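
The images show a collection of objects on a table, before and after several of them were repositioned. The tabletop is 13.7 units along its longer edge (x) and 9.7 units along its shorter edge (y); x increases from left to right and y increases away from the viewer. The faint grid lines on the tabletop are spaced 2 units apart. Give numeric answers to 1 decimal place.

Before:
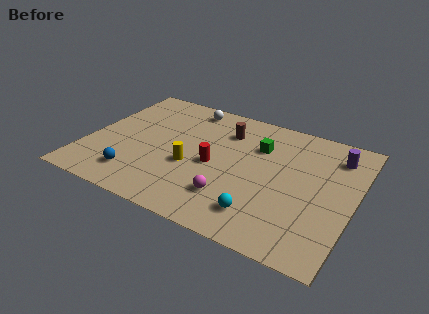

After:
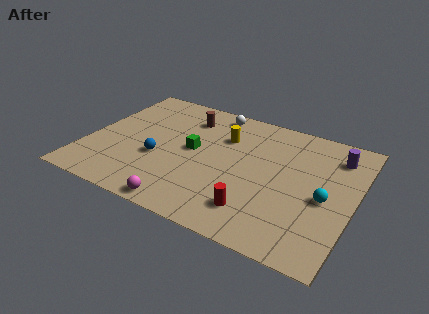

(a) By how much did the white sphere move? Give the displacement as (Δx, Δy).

(1.4, 0.1)

The white sphere started near (4.6, 8.5) and ended near (6.0, 8.6).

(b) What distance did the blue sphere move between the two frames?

2.0

The blue sphere was near (2.9, 1.9) before and (3.8, 3.7) after, so it travelled √(0.9² + 1.8²) ≈ 2.0 units.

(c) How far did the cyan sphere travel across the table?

3.8

The cyan sphere moved from about (9.4, 1.9) to (12.3, 4.3), a distance of √(2.9² + 2.4²) ≈ 3.8.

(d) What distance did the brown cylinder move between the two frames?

2.1

The brown cylinder was near (6.8, 7.3) before and (4.7, 7.6) after, so it travelled √(2.1² + 0.3²) ≈ 2.1 units.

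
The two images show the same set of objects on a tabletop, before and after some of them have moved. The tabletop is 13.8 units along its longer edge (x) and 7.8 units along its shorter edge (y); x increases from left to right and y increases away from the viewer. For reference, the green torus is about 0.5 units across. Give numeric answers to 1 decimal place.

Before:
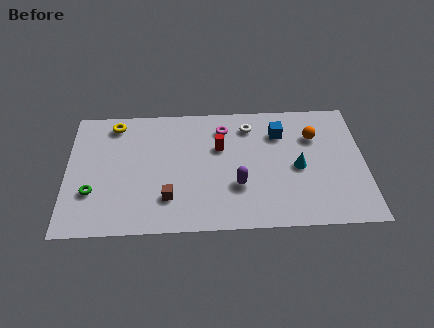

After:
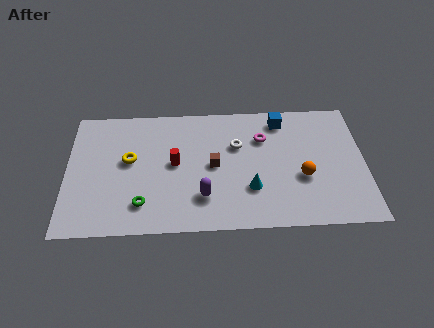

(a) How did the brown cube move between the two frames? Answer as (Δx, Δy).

(2.1, 1.9)

From the two frames, the brown cube sits at roughly (4.7, 2.0) before and (6.8, 3.9) after.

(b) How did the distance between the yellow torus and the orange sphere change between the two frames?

-1.3

The distance was about 9.4 in the first image and 8.1 in the second, so they moved 1.3 units closer together.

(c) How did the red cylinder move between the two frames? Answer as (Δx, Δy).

(-2.1, -0.9)

The red cylinder started near (7.1, 5.0) and ended near (5.0, 4.1).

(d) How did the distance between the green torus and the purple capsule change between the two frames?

-3.9

They were about 6.7 units apart before and 2.8 after — 3.9 units closer together.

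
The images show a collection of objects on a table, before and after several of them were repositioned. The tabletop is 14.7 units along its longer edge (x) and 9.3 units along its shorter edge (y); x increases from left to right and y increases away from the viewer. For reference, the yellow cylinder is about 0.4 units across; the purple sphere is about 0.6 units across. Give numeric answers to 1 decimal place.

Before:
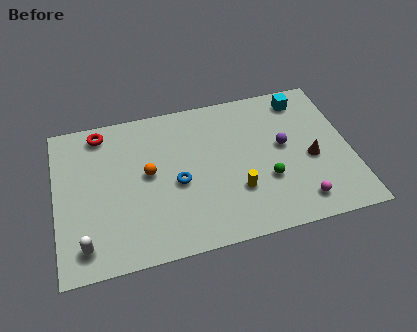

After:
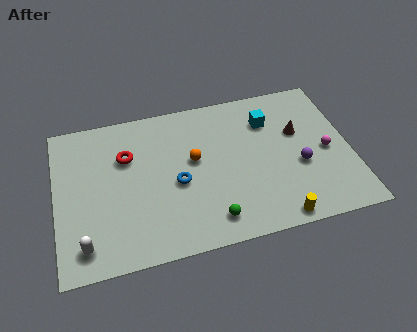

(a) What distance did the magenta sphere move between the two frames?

3.2

The magenta sphere moved from about (11.9, 1.5) to (13.5, 4.3), a distance of √(1.6² + 2.8²) ≈ 3.2.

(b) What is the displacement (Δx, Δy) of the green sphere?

(-2.9, -1.7)

The green sphere started near (10.4, 3.2) and ended near (7.5, 1.5).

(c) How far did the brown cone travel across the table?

1.9

From (12.7, 4.0) to (12.2, 5.8), the brown cone covered √(0.5² + 1.8²) ≈ 1.9 units.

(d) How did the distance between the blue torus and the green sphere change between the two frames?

-1.5

Before: roughly 4.5 units apart; after: 3.0. That's 1.5 units closer together.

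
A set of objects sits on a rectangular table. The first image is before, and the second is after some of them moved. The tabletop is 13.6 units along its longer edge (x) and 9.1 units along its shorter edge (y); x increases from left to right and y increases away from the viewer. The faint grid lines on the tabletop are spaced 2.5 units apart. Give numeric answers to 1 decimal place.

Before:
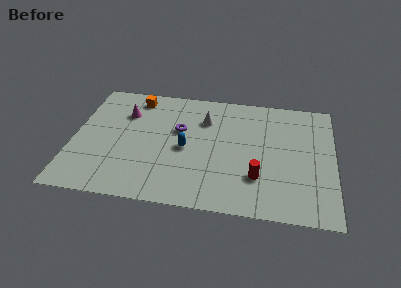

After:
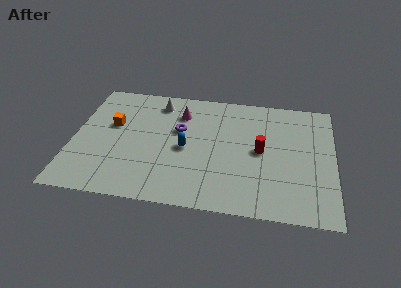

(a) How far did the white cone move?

2.7

From (6.8, 6.6) to (4.3, 7.6), the white cone covered √(2.5² + 1.0²) ≈ 2.7 units.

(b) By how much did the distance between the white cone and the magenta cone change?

-2.8

The distance was about 4.2 in the first image and 1.4 in the second, so they moved 2.8 units closer together.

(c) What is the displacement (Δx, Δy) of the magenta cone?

(2.9, 0.4)

The magenta cone was at about (2.6, 6.5) and moved to about (5.5, 6.9).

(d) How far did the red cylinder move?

2.0

The red cylinder moved from about (9.7, 2.6) to (9.8, 4.6), a distance of √(0.1² + 2.0²) ≈ 2.0.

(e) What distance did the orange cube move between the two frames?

2.5

The orange cube moved from about (3.1, 7.8) to (2.0, 5.5), a distance of √(1.1² + 2.3²) ≈ 2.5.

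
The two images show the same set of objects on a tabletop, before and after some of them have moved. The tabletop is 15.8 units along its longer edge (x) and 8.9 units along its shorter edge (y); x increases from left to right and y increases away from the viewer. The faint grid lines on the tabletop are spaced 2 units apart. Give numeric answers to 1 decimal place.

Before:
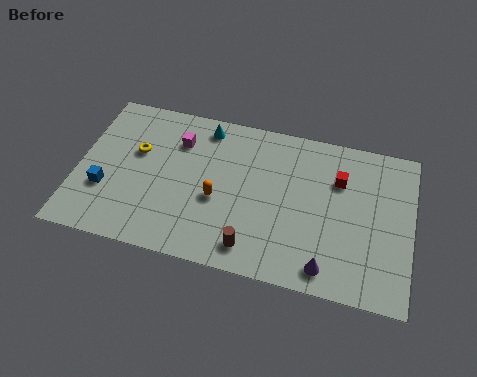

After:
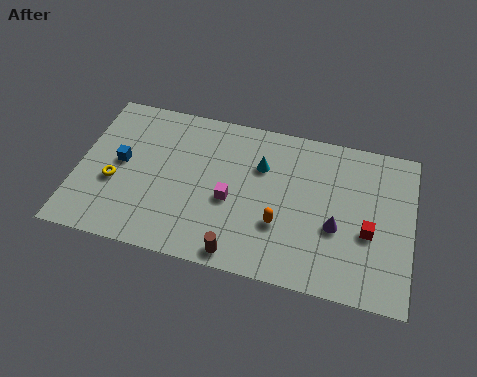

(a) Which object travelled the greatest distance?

the magenta cube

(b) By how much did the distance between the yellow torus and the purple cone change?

+0.3

They were about 10.2 units apart before and 10.5 after — 0.3 units further apart.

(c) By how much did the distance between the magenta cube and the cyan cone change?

+1.0

The distance was about 1.6 in the first image and 2.6 in the second, so they moved 1.0 units further apart.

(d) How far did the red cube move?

3.0

The red cube moved from about (12.3, 6.2) to (13.8, 3.6), a distance of √(1.5² + 2.6²) ≈ 3.0.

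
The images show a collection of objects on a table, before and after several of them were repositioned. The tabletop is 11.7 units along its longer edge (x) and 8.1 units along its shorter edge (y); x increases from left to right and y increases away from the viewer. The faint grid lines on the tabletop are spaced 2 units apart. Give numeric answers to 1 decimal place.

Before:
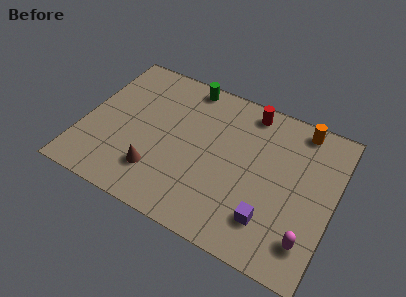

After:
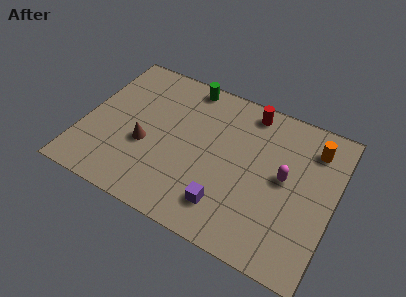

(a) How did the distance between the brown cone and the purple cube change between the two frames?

-1.0

They were about 5.3 units apart before and 4.3 after — 1.0 units closer together.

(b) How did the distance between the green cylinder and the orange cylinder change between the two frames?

+0.8

Before: roughly 5.4 units apart; after: 6.2. That's 0.8 units further apart.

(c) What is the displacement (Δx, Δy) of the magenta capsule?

(-1.4, 2.6)

From the two frames, the magenta capsule sits at roughly (10.8, 1.7) before and (9.4, 4.3) after.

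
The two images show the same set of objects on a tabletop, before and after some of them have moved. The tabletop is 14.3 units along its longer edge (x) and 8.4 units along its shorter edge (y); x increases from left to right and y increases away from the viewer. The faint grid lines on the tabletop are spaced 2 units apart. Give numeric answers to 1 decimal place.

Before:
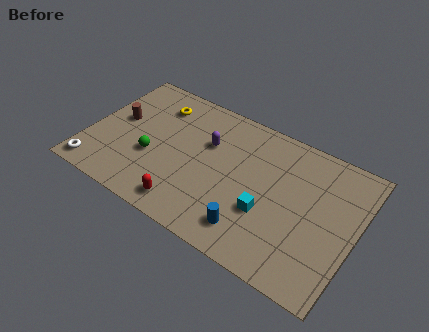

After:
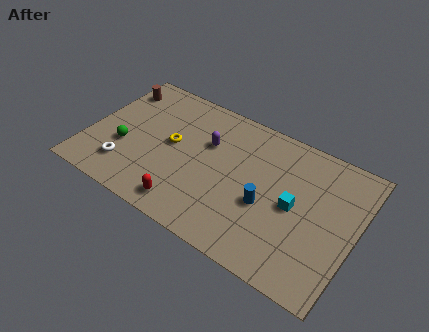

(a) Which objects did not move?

the red capsule and the purple capsule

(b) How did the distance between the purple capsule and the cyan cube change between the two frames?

+0.7

Before: roughly 4.4 units apart; after: 5.1. That's 0.7 units further apart.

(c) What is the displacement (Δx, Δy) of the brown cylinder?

(-0.5, 2.0)

From the two frames, the brown cylinder sits at roughly (1.4, 4.7) before and (0.9, 6.7) after.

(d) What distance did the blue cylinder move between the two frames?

1.9

From (9.2, 1.6) to (9.7, 3.4), the blue cylinder covered √(0.5² + 1.8²) ≈ 1.9 units.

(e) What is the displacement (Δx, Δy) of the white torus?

(1.5, 0.9)

The white torus was at about (0.8, 1.0) and moved to about (2.3, 1.9).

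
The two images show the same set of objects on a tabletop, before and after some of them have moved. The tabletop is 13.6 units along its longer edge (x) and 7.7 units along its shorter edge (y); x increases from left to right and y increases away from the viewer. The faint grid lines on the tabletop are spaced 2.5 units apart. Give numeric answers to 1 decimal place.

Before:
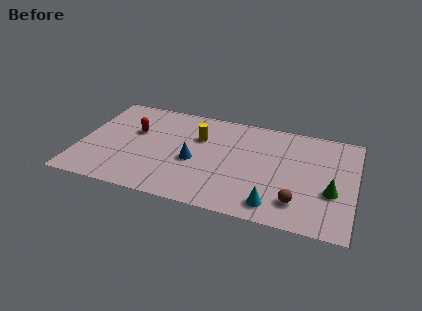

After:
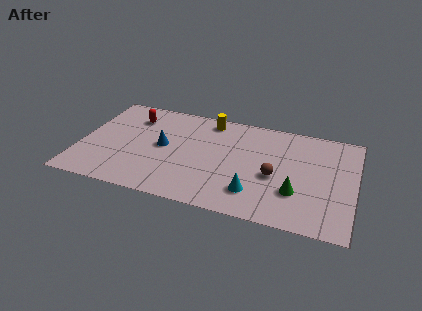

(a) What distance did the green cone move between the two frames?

1.8

The green cone was near (12.5, 2.9) before and (10.8, 2.4) after, so it travelled √(1.7² + 0.5²) ≈ 1.8 units.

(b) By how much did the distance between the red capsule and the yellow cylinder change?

+0.7

They were about 3.2 units apart before and 3.9 after — 0.7 units further apart.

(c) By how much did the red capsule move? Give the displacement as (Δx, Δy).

(-0.2, 1.1)

The red capsule was at about (2.6, 4.8) and moved to about (2.4, 5.9).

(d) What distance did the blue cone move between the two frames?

1.7

The blue cone was near (5.7, 3.3) before and (4.1, 4.0) after, so it travelled √(1.6² + 0.7²) ≈ 1.7 units.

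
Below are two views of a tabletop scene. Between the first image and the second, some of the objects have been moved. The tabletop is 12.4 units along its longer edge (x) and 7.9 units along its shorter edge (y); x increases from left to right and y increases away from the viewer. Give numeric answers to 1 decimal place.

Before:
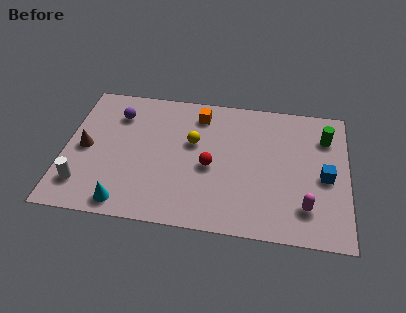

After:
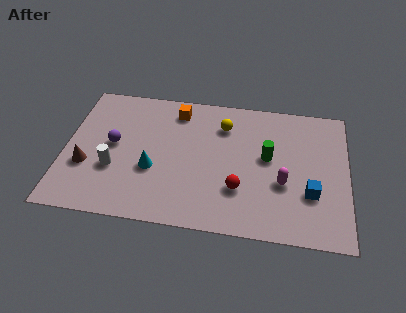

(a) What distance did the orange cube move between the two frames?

1.0

From (5.8, 6.5) to (4.8, 6.6), the orange cube covered √(1.0² + 0.1²) ≈ 1.0 units.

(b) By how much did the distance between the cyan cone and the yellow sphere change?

-0.6

The distance was about 4.8 in the first image and 4.2 in the second, so they moved 0.6 units closer together.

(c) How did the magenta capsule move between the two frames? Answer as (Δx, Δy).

(-1.0, 1.2)

The magenta capsule started near (10.6, 1.8) and ended near (9.6, 3.0).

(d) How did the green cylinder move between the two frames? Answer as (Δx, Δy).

(-2.5, -1.5)

From the two frames, the green cylinder sits at roughly (11.4, 5.9) before and (8.9, 4.4) after.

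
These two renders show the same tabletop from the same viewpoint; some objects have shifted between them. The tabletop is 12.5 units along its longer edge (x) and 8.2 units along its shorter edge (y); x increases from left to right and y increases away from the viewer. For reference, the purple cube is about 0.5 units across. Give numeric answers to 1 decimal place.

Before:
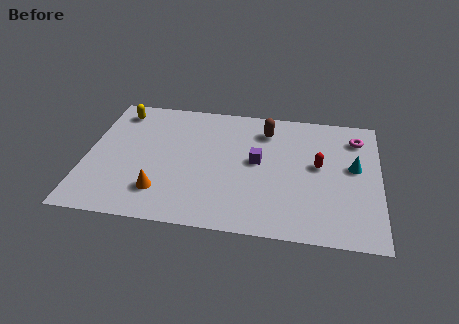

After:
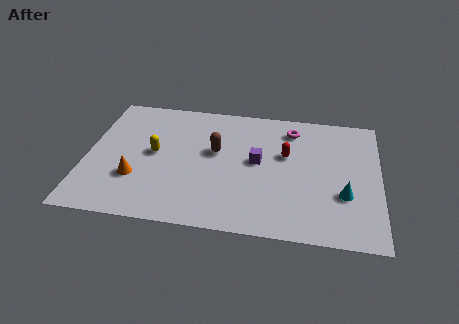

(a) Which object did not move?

the purple cube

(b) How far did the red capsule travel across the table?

1.5

From (9.9, 4.5) to (8.5, 5.0), the red capsule covered √(1.4² + 0.5²) ≈ 1.5 units.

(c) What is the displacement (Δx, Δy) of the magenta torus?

(-2.8, 0.2)

The magenta torus was at about (11.5, 6.5) and moved to about (8.7, 6.7).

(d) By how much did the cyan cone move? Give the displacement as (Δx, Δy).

(-0.4, -1.8)

The cyan cone was at about (11.4, 4.6) and moved to about (11.0, 2.8).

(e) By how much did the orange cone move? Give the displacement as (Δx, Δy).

(-1.1, 0.7)

The orange cone started near (3.3, 1.9) and ended near (2.2, 2.6).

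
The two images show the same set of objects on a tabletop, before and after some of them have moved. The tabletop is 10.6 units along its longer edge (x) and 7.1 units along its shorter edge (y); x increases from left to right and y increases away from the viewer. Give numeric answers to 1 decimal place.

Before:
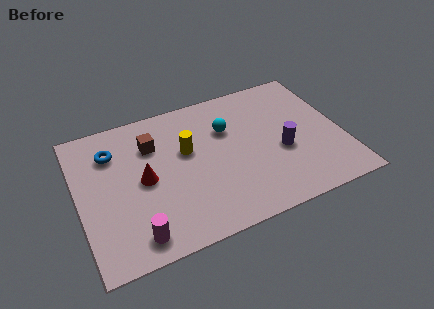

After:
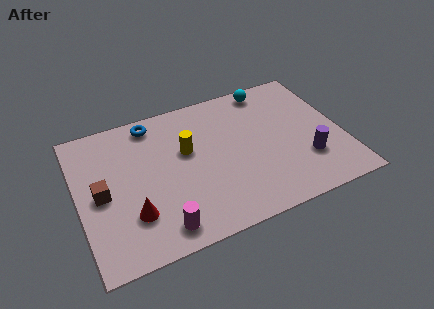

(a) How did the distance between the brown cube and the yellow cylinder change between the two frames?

+2.1

The distance was about 1.5 in the first image and 3.6 in the second, so they moved 2.1 units further apart.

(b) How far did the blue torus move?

1.9

The blue torus was near (1.5, 5.3) before and (3.2, 6.2) after, so it travelled √(1.7² + 0.9²) ≈ 1.9 units.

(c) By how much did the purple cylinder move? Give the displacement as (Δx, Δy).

(0.9, -0.8)

The purple cylinder started near (8.1, 2.9) and ended near (9.0, 2.1).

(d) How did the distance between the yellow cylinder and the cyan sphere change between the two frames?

+2.3

The distance was about 1.8 in the first image and 4.1 in the second, so they moved 2.3 units further apart.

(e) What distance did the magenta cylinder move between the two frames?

1.0

The magenta cylinder was near (2.0, 1.0) before and (3.0, 1.0) after, so it travelled √(1.0² + 0.0²) ≈ 1.0 units.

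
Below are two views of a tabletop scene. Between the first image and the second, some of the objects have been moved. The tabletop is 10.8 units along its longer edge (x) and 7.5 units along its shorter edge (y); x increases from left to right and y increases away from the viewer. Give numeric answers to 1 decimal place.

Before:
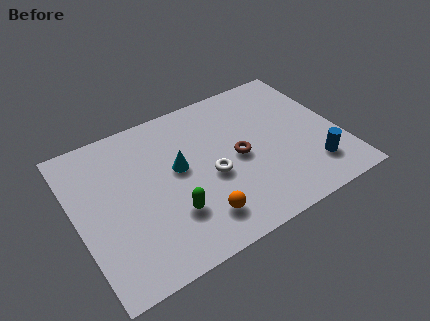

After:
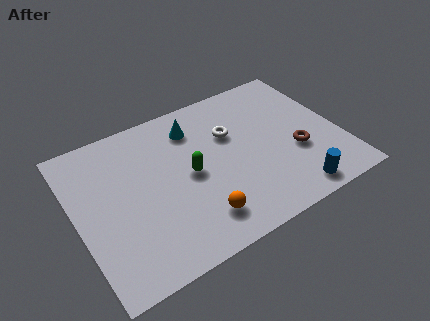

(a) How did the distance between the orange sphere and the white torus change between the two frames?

+2.0

The distance was about 1.9 in the first image and 3.9 in the second, so they moved 2.0 units further apart.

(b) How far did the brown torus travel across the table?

2.4

From (6.6, 3.6) to (8.9, 2.8), the brown torus covered √(2.3² + 0.8²) ≈ 2.4 units.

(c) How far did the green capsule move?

1.8

The green capsule was near (3.6, 2.2) before and (4.6, 3.7) after, so it travelled √(1.0² + 1.5²) ≈ 1.8 units.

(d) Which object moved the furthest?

the brown torus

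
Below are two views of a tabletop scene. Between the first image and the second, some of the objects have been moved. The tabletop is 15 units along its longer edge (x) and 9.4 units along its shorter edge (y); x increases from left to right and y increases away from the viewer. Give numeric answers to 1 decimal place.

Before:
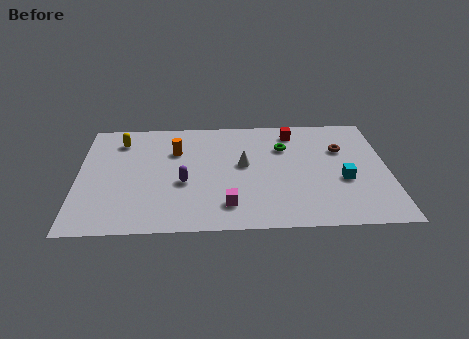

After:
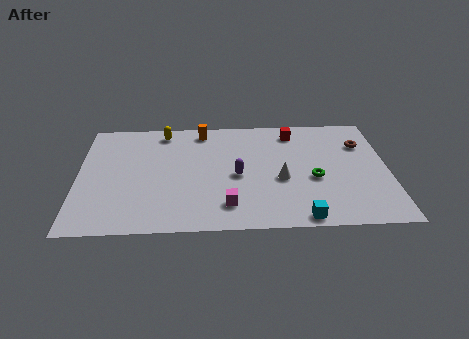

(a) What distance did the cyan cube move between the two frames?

3.6

From (12.8, 3.7) to (10.7, 0.8), the cyan cube covered √(2.1² + 2.9²) ≈ 3.6 units.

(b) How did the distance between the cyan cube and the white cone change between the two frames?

-1.8

They were about 5.0 units apart before and 3.2 after — 1.8 units closer together.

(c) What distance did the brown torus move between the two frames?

1.1

From (12.8, 6.3) to (13.8, 6.7), the brown torus covered √(1.0² + 0.4²) ≈ 1.1 units.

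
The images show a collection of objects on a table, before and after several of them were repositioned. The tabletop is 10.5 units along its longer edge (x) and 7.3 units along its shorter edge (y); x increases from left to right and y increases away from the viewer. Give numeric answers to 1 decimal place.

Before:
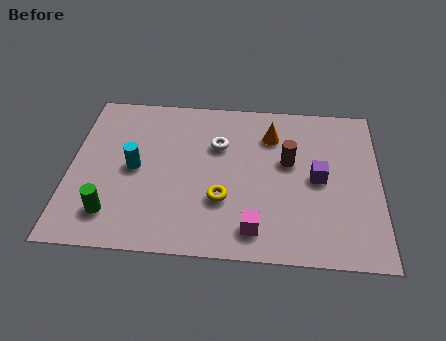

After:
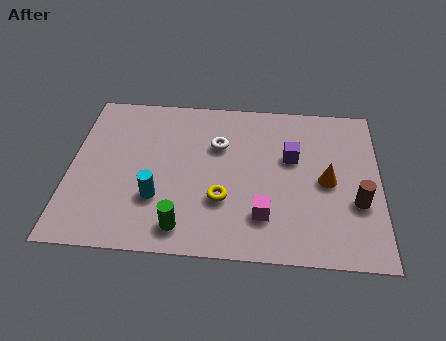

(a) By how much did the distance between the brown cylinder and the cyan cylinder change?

+1.5

They were about 5.2 units apart before and 6.7 after — 1.5 units further apart.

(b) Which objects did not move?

the white torus and the yellow torus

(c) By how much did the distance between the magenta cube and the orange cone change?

-1.6

The distance was about 4.3 in the first image and 2.7 in the second, so they moved 1.6 units closer together.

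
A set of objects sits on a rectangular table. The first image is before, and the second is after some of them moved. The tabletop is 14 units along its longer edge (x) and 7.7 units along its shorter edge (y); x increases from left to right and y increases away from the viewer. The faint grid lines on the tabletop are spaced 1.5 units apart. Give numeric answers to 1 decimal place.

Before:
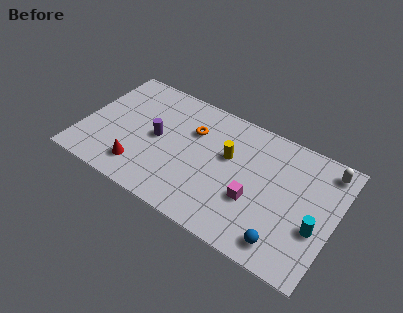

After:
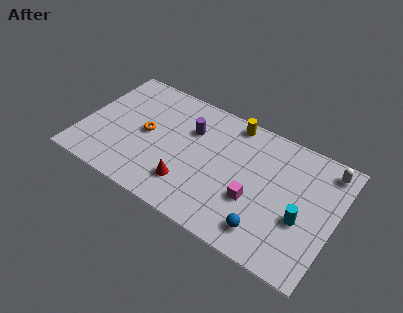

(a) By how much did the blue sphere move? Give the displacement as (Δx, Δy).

(-1.0, 0.2)

From the two frames, the blue sphere sits at roughly (11.6, 1.2) before and (10.6, 1.4) after.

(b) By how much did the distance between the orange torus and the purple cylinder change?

+0.4

They were about 2.3 units apart before and 2.7 after — 0.4 units further apart.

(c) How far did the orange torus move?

2.8

The orange torus was near (5.9, 5.3) before and (3.5, 3.9) after, so it travelled √(2.4² + 1.4²) ≈ 2.8 units.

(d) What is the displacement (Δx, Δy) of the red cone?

(2.7, 0.3)

From the two frames, the red cone sits at roughly (3.5, 1.6) before and (6.2, 1.9) after.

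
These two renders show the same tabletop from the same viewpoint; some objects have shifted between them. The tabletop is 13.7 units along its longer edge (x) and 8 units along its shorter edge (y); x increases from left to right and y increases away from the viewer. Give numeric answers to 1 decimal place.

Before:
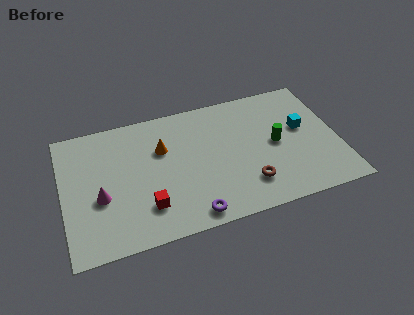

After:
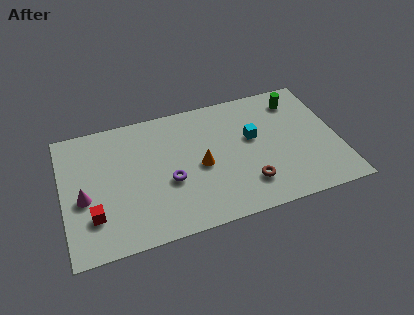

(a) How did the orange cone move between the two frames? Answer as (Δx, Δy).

(1.8, -1.6)

From the two frames, the orange cone sits at roughly (5.0, 5.3) before and (6.8, 3.7) after.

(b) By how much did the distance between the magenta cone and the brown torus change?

+0.8

Before: roughly 7.3 units apart; after: 8.1. That's 0.8 units further apart.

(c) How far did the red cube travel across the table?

2.6

From (4.0, 2.0) to (1.4, 2.2), the red cube covered √(2.6² + 0.2²) ≈ 2.6 units.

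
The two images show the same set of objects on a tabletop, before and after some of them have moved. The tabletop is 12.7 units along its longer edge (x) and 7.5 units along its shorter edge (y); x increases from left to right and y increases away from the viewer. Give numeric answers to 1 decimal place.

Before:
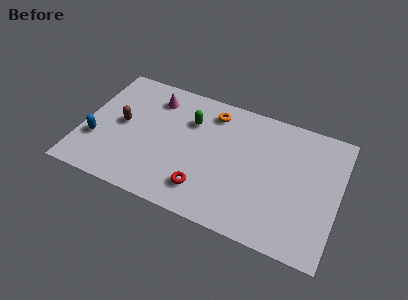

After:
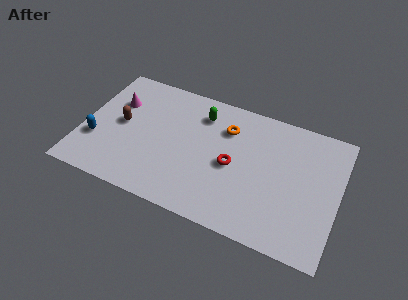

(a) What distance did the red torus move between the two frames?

2.2

From (6.3, 1.6) to (7.5, 3.5), the red torus covered √(1.2² + 1.9²) ≈ 2.2 units.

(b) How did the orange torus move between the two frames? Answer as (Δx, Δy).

(0.8, -0.7)

The orange torus started near (6.2, 6.2) and ended near (7.0, 5.5).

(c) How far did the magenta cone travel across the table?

2.0

The magenta cone moved from about (3.3, 6.0) to (1.5, 5.1), a distance of √(1.8² + 0.9²) ≈ 2.0.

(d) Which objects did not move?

the brown capsule and the blue capsule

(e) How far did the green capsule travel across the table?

0.8

The green capsule was near (5.2, 5.3) before and (5.7, 5.9) after, so it travelled √(0.5² + 0.6²) ≈ 0.8 units.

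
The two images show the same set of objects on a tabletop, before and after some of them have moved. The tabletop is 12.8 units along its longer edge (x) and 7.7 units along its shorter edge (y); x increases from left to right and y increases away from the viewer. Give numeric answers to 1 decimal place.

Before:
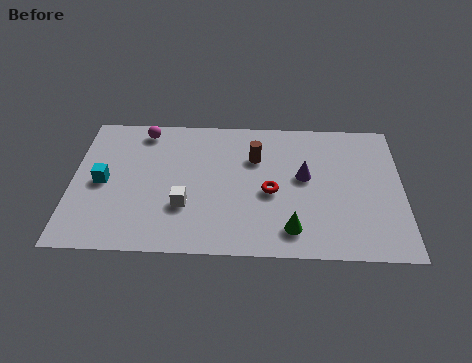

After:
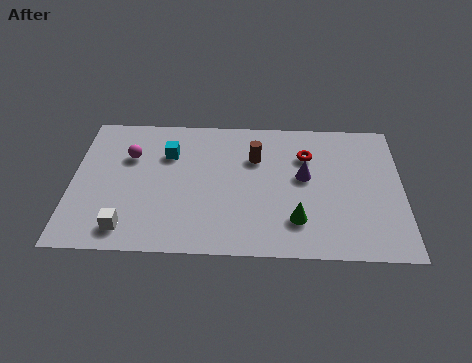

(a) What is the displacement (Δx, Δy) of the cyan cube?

(2.5, 1.7)

From the two frames, the cyan cube sits at roughly (1.2, 3.7) before and (3.7, 5.4) after.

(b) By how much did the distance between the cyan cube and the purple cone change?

-2.4

Before: roughly 7.8 units apart; after: 5.4. That's 2.4 units closer together.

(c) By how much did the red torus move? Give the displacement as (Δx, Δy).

(1.4, 2.1)

The red torus started near (7.7, 3.4) and ended near (9.1, 5.5).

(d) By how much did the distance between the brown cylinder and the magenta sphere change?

+0.3

The distance was about 4.6 in the first image and 4.9 in the second, so they moved 0.3 units further apart.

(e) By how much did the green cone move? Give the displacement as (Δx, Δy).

(0.2, 0.5)

The green cone started near (8.5, 1.4) and ended near (8.7, 1.9).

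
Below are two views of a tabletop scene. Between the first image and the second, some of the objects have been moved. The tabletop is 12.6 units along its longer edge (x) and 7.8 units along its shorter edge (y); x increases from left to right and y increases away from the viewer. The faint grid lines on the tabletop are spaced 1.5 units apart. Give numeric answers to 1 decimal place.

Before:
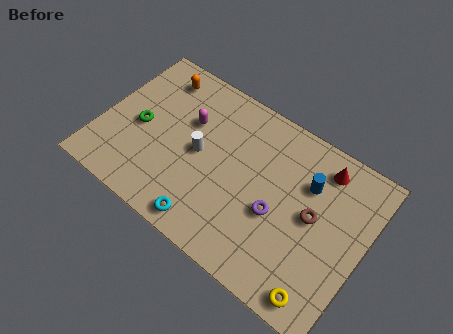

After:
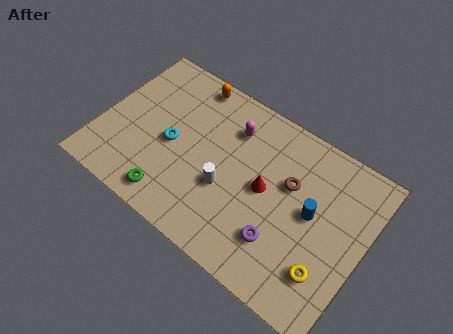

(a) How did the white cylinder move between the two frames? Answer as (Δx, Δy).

(1.5, -0.9)

From the two frames, the white cylinder sits at roughly (4.7, 3.9) before and (6.2, 3.0) after.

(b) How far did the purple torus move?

1.2

The purple torus moved from about (8.6, 3.2) to (9.0, 2.1), a distance of √(0.4² + 1.1²) ≈ 1.2.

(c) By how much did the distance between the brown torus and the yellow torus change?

+0.3

The distance was about 3.4 in the first image and 3.7 in the second, so they moved 0.3 units further apart.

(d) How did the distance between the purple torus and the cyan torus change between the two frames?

+2.1

They were about 3.7 units apart before and 5.8 after — 2.1 units further apart.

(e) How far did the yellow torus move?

1.1

The yellow torus moved from about (11.2, 0.9) to (11.2, 2.0), a distance of √(0.0² + 1.1²) ≈ 1.1.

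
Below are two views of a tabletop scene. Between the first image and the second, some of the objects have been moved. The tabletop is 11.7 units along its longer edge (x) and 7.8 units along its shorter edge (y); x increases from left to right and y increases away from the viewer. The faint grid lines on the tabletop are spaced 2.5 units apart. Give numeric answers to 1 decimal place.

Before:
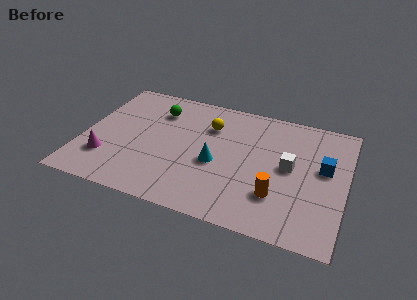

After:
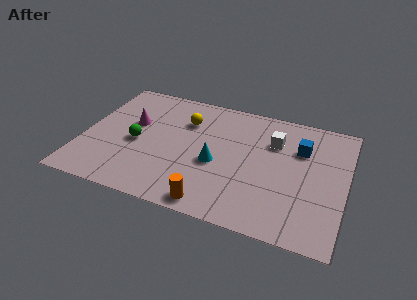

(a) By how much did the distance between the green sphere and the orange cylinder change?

-2.2

The distance was about 6.8 in the first image and 4.6 in the second, so they moved 2.2 units closer together.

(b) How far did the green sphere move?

2.5

The green sphere was near (3.1, 5.9) before and (2.4, 3.5) after, so it travelled √(0.7² + 2.4²) ≈ 2.5 units.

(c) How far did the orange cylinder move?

3.0

The orange cylinder moved from about (8.8, 2.2) to (6.1, 0.8), a distance of √(2.7² + 1.4²) ≈ 3.0.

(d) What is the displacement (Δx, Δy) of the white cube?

(-0.8, 1.4)

The white cube started near (9.2, 4.1) and ended near (8.4, 5.5).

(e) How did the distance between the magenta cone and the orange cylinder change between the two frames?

-2.0

Before: roughly 7.6 units apart; after: 5.6. That's 2.0 units closer together.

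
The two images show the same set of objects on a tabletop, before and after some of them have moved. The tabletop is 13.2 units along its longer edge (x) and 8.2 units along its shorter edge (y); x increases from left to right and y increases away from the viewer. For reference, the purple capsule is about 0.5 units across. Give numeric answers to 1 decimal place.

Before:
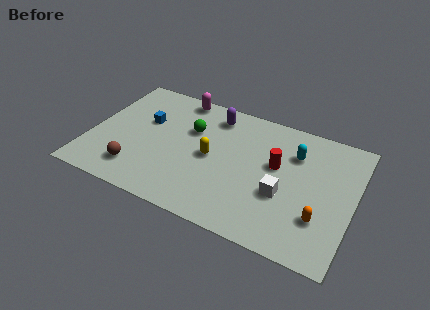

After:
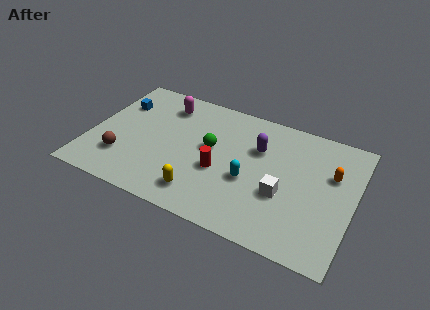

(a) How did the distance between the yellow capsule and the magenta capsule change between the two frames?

+1.7

They were about 4.0 units apart before and 5.7 after — 1.7 units further apart.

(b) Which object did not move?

the white cube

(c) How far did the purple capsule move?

2.7

From (5.9, 6.8) to (8.3, 5.5), the purple capsule covered √(2.4² + 1.3²) ≈ 2.7 units.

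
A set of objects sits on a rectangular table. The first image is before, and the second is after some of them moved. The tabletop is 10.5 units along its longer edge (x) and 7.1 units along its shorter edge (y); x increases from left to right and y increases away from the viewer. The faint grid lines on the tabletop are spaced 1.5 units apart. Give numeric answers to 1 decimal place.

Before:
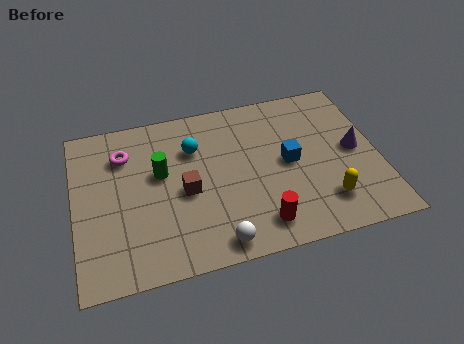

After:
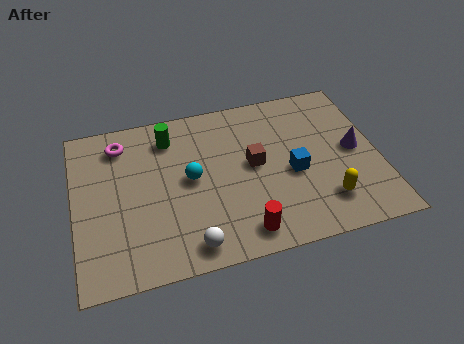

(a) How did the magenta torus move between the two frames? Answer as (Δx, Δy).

(-0.1, 0.5)

The magenta torus started near (1.8, 5.3) and ended near (1.7, 5.8).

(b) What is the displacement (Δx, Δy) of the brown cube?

(2.4, 0.6)

From the two frames, the brown cube sits at roughly (3.8, 3.2) before and (6.2, 3.8) after.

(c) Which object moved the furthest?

the brown cube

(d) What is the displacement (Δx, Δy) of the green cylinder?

(0.4, 1.5)

From the two frames, the green cylinder sits at roughly (3.0, 4.2) before and (3.4, 5.7) after.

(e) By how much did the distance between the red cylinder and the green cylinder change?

+0.8

Before: roughly 4.4 units apart; after: 5.2. That's 0.8 units further apart.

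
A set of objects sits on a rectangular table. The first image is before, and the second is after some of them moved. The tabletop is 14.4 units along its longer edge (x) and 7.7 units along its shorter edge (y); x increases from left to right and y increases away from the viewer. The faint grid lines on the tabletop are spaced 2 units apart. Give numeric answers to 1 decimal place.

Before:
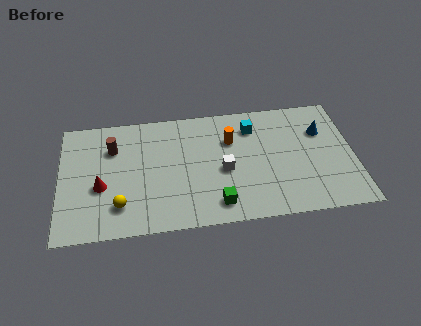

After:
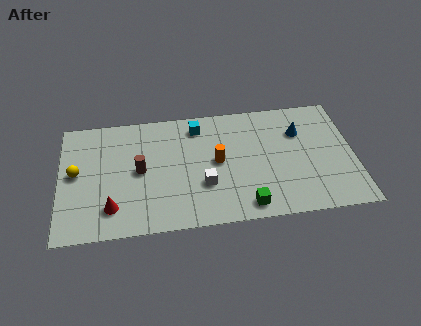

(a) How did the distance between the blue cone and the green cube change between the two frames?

-1.4

They were about 6.6 units apart before and 5.2 after — 1.4 units closer together.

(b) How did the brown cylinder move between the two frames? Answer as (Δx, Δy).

(1.3, -1.6)

From the two frames, the brown cylinder sits at roughly (2.6, 5.5) before and (3.9, 3.9) after.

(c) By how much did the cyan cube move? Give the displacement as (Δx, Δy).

(-2.7, 0.4)

The cyan cube was at about (9.5, 6.0) and moved to about (6.8, 6.4).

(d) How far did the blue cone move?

1.1

The blue cone was near (12.9, 5.3) before and (11.8, 5.4) after, so it travelled √(1.1² + 0.1²) ≈ 1.1 units.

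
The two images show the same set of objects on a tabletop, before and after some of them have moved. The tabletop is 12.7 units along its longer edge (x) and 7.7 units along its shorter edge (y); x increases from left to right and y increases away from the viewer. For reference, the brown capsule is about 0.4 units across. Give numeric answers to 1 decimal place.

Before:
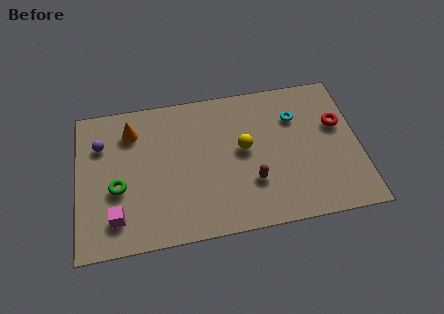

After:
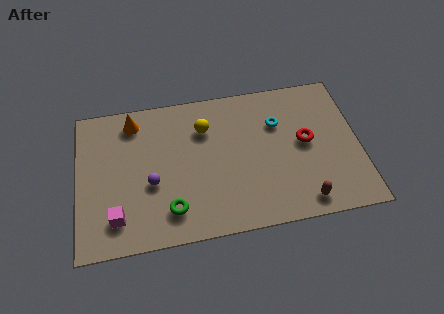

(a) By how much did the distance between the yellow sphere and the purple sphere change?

-3.0

They were about 6.5 units apart before and 3.5 after — 3.0 units closer together.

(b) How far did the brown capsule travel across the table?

2.6

From (7.8, 2.4) to (10.0, 1.0), the brown capsule covered √(2.2² + 1.4²) ≈ 2.6 units.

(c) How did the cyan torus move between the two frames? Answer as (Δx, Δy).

(-0.8, -0.2)

From the two frames, the cyan torus sits at roughly (9.9, 5.5) before and (9.1, 5.3) after.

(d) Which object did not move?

the magenta cube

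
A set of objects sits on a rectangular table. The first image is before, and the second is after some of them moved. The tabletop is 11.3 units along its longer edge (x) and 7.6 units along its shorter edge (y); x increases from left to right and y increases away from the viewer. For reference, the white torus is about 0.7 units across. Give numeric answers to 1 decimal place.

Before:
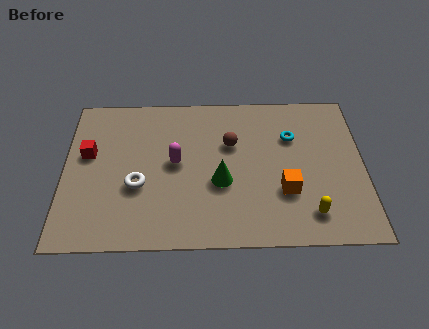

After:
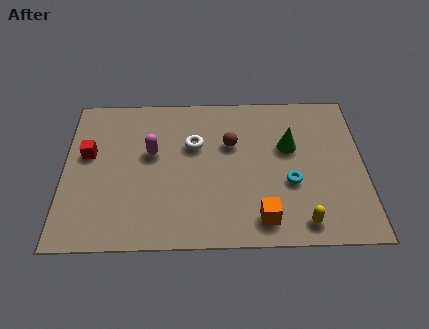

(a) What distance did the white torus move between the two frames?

2.9

From (2.8, 2.9) to (4.9, 4.9), the white torus covered √(2.1² + 2.0²) ≈ 2.9 units.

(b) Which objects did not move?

the brown sphere and the red cube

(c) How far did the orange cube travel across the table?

1.6

The orange cube moved from about (8.3, 2.5) to (7.4, 1.2), a distance of √(0.9² + 1.3²) ≈ 1.6.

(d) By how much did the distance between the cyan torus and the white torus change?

-2.1

The distance was about 6.2 in the first image and 4.1 in the second, so they moved 2.1 units closer together.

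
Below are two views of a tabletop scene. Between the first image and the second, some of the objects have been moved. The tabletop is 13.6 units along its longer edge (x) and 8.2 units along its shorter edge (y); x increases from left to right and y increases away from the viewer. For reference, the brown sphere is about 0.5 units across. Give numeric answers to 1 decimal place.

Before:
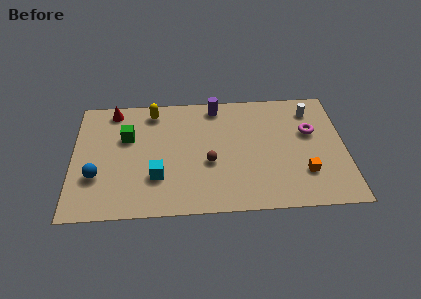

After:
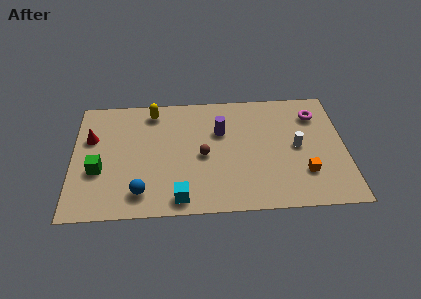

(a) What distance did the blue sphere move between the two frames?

2.5

The blue sphere moved from about (1.2, 2.7) to (3.4, 1.5), a distance of √(2.2² + 1.2²) ≈ 2.5.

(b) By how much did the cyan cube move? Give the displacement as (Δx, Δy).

(1.1, -1.5)

The cyan cube was at about (4.2, 2.5) and moved to about (5.3, 1.0).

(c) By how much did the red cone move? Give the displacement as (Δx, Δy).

(-1.1, -1.9)

From the two frames, the red cone sits at roughly (2.0, 7.2) before and (0.9, 5.3) after.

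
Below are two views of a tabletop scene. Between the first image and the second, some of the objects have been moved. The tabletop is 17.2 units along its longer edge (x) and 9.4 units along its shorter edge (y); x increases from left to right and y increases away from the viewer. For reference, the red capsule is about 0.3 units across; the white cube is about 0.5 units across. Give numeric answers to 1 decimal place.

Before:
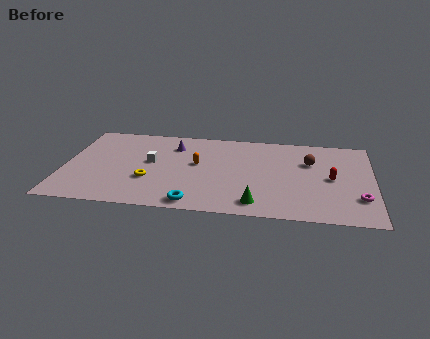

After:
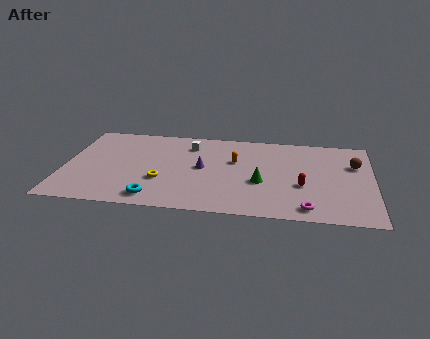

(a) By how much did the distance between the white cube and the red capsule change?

-2.7

Before: roughly 10.1 units apart; after: 7.4. That's 2.7 units closer together.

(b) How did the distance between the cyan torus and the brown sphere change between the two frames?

+3.9

The distance was about 8.2 in the first image and 12.1 in the second, so they moved 3.9 units further apart.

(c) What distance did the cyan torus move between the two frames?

2.2

The cyan torus was near (7.4, 1.0) before and (5.2, 1.3) after, so it travelled √(2.2² + 0.3²) ≈ 2.2 units.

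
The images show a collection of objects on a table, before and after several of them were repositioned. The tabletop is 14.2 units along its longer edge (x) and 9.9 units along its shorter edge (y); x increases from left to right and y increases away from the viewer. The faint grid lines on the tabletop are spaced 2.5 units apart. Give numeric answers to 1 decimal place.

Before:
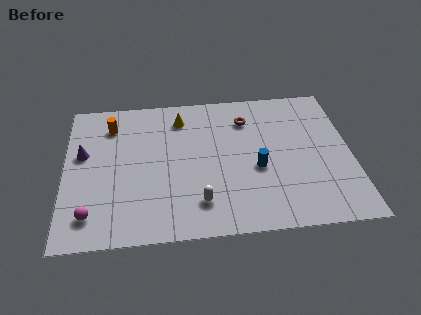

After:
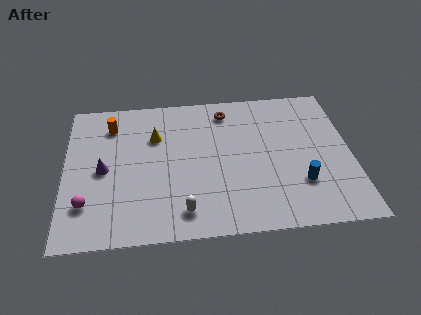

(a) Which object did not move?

the orange cylinder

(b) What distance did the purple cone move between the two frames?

1.6

The purple cone was near (0.9, 5.9) before and (1.9, 4.7) after, so it travelled √(1.0² + 1.2²) ≈ 1.6 units.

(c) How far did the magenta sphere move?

0.7

From (1.3, 1.8) to (1.1, 2.5), the magenta sphere covered √(0.2² + 0.7²) ≈ 0.7 units.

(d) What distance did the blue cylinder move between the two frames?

2.4

From (9.5, 4.1) to (11.6, 2.9), the blue cylinder covered √(2.1² + 1.2²) ≈ 2.4 units.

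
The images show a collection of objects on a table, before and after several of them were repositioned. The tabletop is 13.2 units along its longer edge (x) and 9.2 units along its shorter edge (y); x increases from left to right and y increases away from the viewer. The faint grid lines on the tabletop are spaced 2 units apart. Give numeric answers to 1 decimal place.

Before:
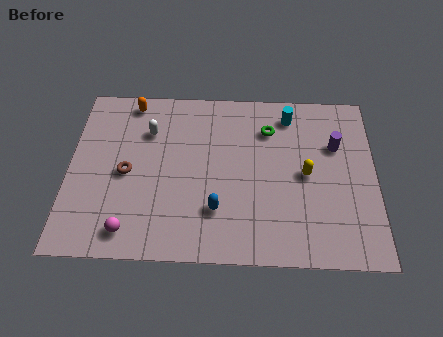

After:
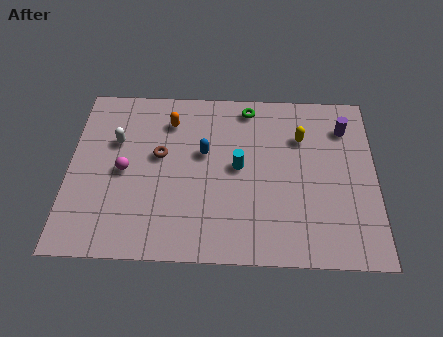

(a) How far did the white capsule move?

1.5

The white capsule moved from about (3.4, 6.6) to (2.0, 6.0), a distance of √(1.4² + 0.6²) ≈ 1.5.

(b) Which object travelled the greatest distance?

the cyan cylinder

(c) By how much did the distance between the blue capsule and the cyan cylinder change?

-4.4

They were about 6.1 units apart before and 1.7 after — 4.4 units closer together.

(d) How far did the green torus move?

1.5

The green torus moved from about (8.6, 6.9) to (7.7, 8.1), a distance of √(0.9² + 1.2²) ≈ 1.5.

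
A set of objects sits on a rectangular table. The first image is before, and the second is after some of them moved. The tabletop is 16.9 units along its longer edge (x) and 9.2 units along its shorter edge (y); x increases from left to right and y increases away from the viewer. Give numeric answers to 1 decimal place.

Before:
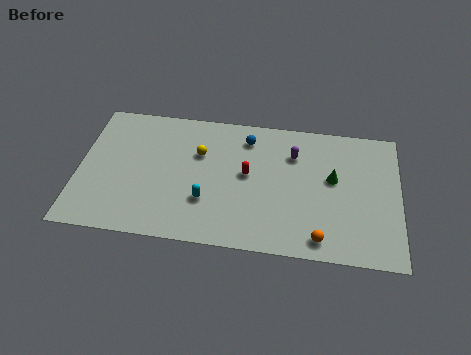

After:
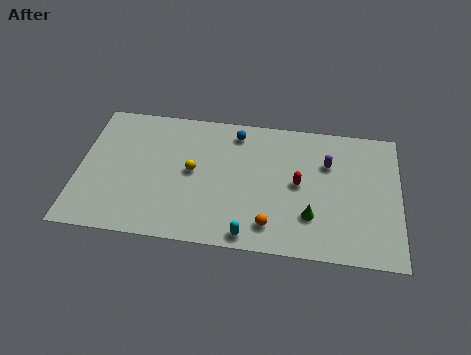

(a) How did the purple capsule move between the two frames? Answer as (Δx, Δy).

(1.8, -0.4)

The purple capsule started near (11.3, 6.7) and ended near (13.1, 6.3).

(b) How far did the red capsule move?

2.7

From (8.9, 5.0) to (11.6, 4.7), the red capsule covered √(2.7² + 0.3²) ≈ 2.7 units.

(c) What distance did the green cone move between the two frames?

2.9

The green cone was near (13.4, 5.3) before and (12.3, 2.6) after, so it travelled √(1.1² + 2.7²) ≈ 2.9 units.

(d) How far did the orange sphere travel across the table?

2.6

From (12.8, 1.2) to (10.2, 1.7), the orange sphere covered √(2.6² + 0.5²) ≈ 2.6 units.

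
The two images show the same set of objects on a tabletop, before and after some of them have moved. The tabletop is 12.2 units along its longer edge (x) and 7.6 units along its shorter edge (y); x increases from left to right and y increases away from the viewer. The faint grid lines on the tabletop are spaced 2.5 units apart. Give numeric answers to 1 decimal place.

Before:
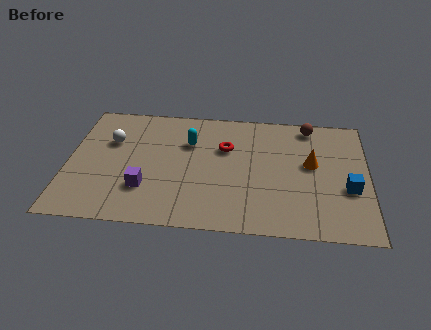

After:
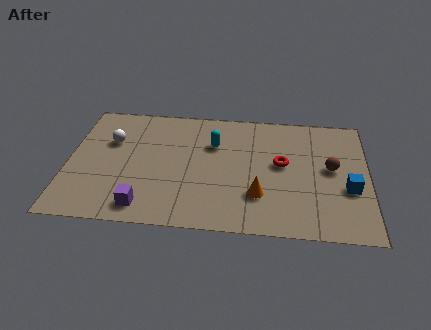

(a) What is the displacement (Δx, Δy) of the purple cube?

(0.0, -1.1)

The purple cube was at about (3.2, 2.2) and moved to about (3.2, 1.1).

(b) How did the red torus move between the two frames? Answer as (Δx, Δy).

(2.3, -0.8)

The red torus was at about (6.4, 5.0) and moved to about (8.7, 4.2).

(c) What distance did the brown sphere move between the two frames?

2.8

The brown sphere was near (9.8, 6.7) before and (10.7, 4.1) after, so it travelled √(0.9² + 2.6²) ≈ 2.8 units.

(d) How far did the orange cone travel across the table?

3.0

The orange cone was near (9.9, 4.3) before and (7.8, 2.2) after, so it travelled √(2.1² + 2.1²) ≈ 3.0 units.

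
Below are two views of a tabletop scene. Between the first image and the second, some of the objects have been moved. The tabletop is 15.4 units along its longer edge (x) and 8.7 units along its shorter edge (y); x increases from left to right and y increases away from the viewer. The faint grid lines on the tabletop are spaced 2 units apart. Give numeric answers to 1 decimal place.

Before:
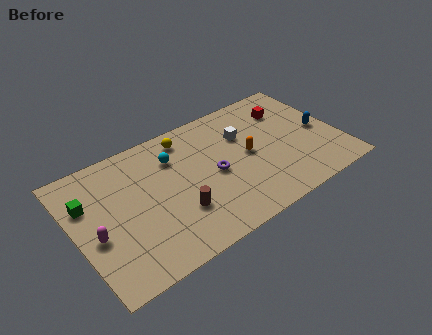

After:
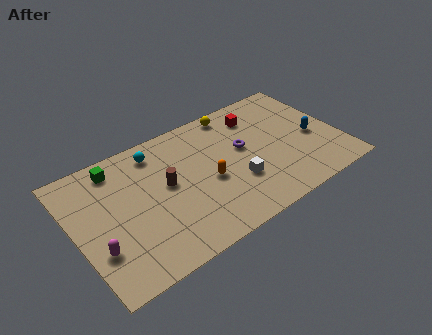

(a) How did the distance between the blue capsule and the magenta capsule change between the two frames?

-0.5

They were about 13.4 units apart before and 12.9 after — 0.5 units closer together.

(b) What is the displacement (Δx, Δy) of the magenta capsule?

(0.0, -0.9)

The magenta capsule started near (1.0, 3.6) and ended near (1.0, 2.7).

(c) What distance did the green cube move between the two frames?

2.4

From (0.9, 5.9) to (2.8, 7.4), the green cube covered √(1.9² + 1.5²) ≈ 2.4 units.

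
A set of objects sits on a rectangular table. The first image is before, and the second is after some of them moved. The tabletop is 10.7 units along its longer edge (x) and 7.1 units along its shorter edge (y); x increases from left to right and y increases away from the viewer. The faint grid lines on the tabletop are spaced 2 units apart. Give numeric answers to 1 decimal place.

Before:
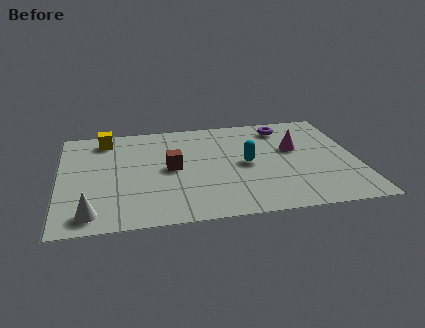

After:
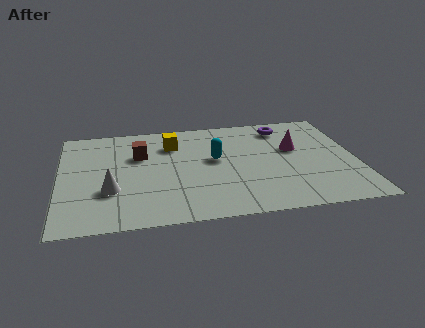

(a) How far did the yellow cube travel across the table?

2.5

The yellow cube moved from about (1.7, 6.0) to (4.1, 5.3), a distance of √(2.4² + 0.7²) ≈ 2.5.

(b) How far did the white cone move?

1.6

The white cone moved from about (1.1, 1.0) to (1.8, 2.4), a distance of √(0.7² + 1.4²) ≈ 1.6.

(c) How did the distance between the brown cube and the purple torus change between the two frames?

+0.6

They were about 4.8 units apart before and 5.4 after — 0.6 units further apart.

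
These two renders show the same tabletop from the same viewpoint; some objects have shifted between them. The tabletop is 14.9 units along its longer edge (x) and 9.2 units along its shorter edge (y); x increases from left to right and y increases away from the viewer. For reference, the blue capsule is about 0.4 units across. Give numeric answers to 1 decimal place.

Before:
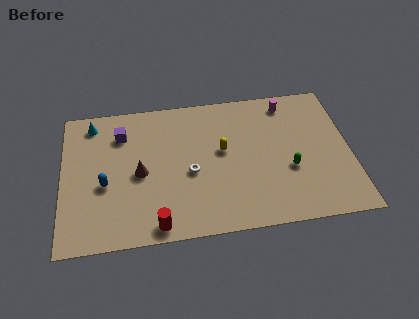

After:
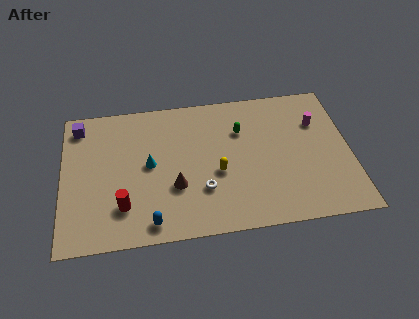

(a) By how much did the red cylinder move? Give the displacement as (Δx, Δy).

(-1.7, 1.4)

The red cylinder started near (4.8, 0.9) and ended near (3.1, 2.3).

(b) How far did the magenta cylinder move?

2.1

The magenta cylinder was near (11.8, 7.9) before and (13.3, 6.4) after, so it travelled √(1.5² + 1.5²) ≈ 2.1 units.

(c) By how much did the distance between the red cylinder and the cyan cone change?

-4.8

The distance was about 7.7 in the first image and 2.9 in the second, so they moved 4.8 units closer together.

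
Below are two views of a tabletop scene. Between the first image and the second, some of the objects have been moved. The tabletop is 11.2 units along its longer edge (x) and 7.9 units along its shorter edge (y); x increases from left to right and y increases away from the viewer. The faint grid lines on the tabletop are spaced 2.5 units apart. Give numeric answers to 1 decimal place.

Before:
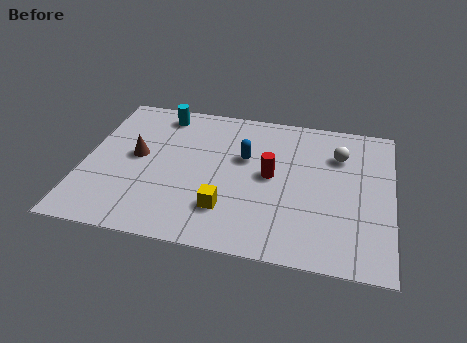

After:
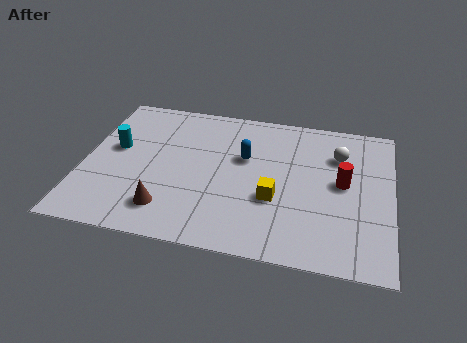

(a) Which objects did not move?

the blue capsule and the white sphere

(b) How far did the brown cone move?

2.9

The brown cone was near (1.9, 4.2) before and (3.2, 1.6) after, so it travelled √(1.3² + 2.6²) ≈ 2.9 units.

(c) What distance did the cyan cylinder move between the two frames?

2.7

The cyan cylinder was near (2.6, 6.8) before and (1.1, 4.5) after, so it travelled √(1.5² + 2.3²) ≈ 2.7 units.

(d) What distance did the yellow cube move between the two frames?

1.9

From (5.3, 2.0) to (7.0, 2.9), the yellow cube covered √(1.7² + 0.9²) ≈ 1.9 units.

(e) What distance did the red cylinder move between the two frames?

2.6

The red cylinder moved from about (6.8, 4.1) to (9.4, 4.2), a distance of √(2.6² + 0.1²) ≈ 2.6.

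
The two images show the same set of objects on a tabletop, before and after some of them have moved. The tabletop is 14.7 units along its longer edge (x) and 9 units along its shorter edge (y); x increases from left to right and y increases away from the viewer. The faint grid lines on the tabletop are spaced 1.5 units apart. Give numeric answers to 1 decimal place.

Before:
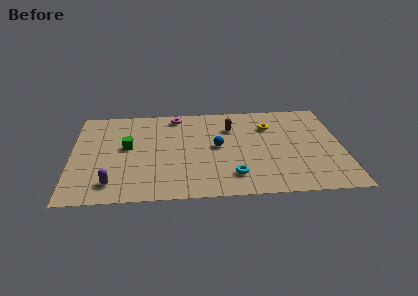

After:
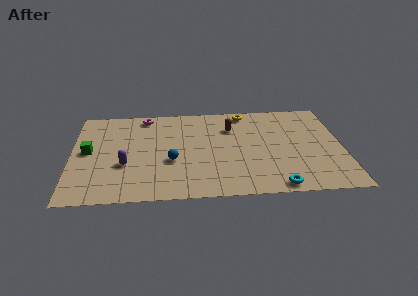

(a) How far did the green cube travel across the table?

2.1

From (3.0, 5.0) to (0.9, 4.7), the green cube covered √(2.1² + 0.3²) ≈ 2.1 units.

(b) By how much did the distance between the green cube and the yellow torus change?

+1.3

Before: roughly 7.9 units apart; after: 9.2. That's 1.3 units further apart.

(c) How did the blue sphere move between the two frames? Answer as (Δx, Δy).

(-2.5, -1.2)

The blue sphere started near (7.9, 4.7) and ended near (5.4, 3.5).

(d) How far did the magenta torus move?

1.7

The magenta torus was near (5.7, 7.9) before and (4.0, 8.0) after, so it travelled √(1.7² + 0.1²) ≈ 1.7 units.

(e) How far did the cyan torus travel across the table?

2.5

The cyan torus moved from about (8.7, 1.9) to (11.0, 0.8), a distance of √(2.3² + 1.1²) ≈ 2.5.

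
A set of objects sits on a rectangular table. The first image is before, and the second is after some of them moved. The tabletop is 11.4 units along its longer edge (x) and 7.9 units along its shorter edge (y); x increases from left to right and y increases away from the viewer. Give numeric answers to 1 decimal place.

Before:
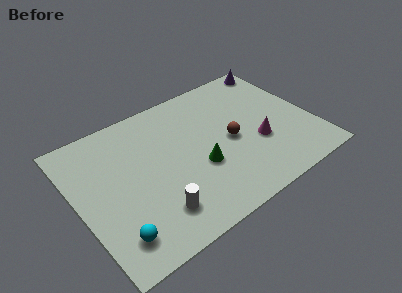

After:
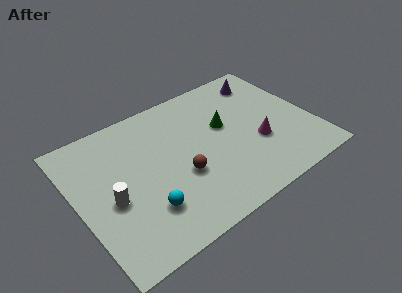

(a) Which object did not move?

the magenta cone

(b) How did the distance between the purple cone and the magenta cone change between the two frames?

-0.9

The distance was about 4.7 in the first image and 3.8 in the second, so they moved 0.9 units closer together.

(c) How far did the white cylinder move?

2.5

The white cylinder was near (3.3, 1.7) before and (1.5, 3.4) after, so it travelled √(1.8² + 1.7²) ≈ 2.5 units.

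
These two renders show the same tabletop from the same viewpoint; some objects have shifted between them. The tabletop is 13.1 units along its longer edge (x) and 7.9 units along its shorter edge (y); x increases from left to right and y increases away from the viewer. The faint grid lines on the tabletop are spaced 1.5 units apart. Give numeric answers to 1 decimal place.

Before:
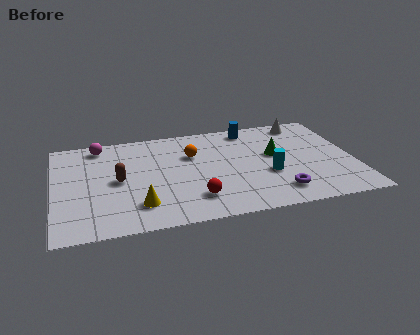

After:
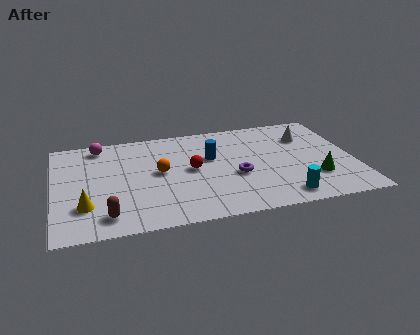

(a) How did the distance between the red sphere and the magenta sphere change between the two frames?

-1.6

The distance was about 6.4 in the first image and 4.8 in the second, so they moved 1.6 units closer together.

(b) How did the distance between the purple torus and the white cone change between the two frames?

-1.5

They were about 5.6 units apart before and 4.1 after — 1.5 units closer together.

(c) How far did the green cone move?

2.7

The green cone moved from about (9.7, 4.5) to (11.3, 2.3), a distance of √(1.6² + 2.2²) ≈ 2.7.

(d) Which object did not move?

the magenta sphere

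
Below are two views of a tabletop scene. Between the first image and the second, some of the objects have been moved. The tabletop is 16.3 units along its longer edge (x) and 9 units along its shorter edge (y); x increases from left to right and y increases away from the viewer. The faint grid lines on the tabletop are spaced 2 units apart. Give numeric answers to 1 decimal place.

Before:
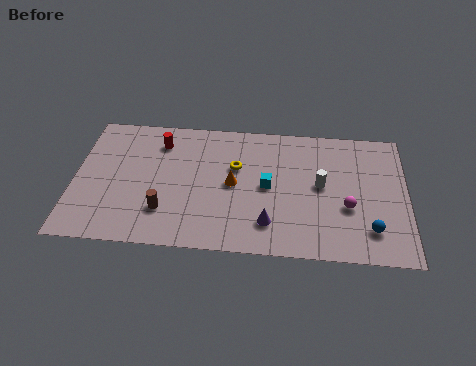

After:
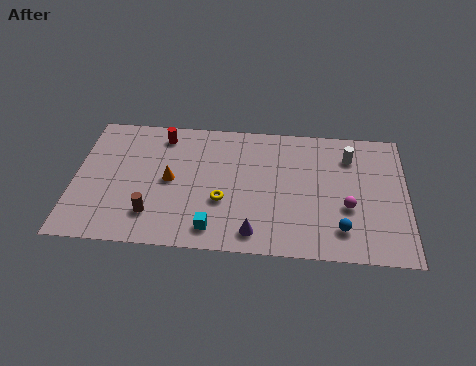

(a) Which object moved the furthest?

the cyan cube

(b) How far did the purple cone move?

1.0

The purple cone was near (9.6, 2.0) before and (8.9, 1.3) after, so it travelled √(0.7² + 0.7²) ≈ 1.0 units.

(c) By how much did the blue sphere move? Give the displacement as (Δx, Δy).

(-1.4, -0.1)

The blue sphere started near (14.5, 2.0) and ended near (13.1, 1.9).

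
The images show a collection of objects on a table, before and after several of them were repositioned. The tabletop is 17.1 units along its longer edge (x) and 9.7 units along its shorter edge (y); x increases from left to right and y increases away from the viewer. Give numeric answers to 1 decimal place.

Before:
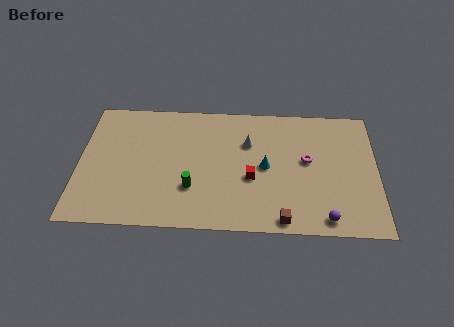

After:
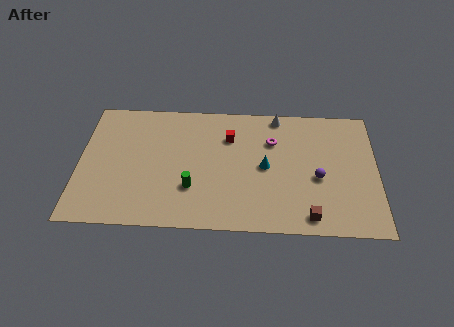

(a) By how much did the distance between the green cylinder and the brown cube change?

+1.3

The distance was about 5.6 in the first image and 6.9 in the second, so they moved 1.3 units further apart.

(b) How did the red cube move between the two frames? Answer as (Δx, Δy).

(-1.3, 3.1)

The red cube was at about (9.9, 3.9) and moved to about (8.6, 7.0).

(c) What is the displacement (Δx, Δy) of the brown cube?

(1.5, 0.3)

The brown cube started near (11.7, 0.9) and ended near (13.2, 1.2).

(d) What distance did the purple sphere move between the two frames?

3.0

The purple sphere moved from about (14.1, 1.1) to (13.7, 4.1), a distance of √(0.4² + 3.0²) ≈ 3.0.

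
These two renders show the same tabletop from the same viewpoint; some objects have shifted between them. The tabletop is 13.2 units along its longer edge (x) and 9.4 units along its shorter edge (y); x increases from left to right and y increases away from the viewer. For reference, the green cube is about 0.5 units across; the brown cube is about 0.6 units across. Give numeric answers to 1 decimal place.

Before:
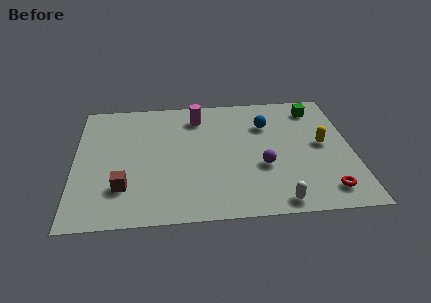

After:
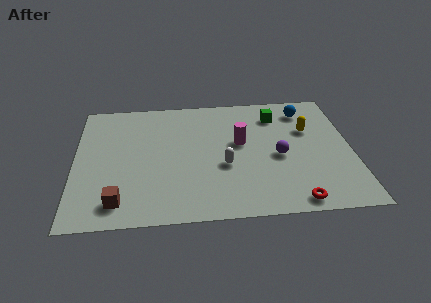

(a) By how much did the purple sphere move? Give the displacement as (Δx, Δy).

(0.8, 0.7)

From the two frames, the purple sphere sits at roughly (8.9, 3.5) before and (9.7, 4.2) after.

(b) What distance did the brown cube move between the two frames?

1.0

The brown cube moved from about (2.3, 2.5) to (2.1, 1.5), a distance of √(0.2² + 1.0²) ≈ 1.0.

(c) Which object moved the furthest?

the white capsule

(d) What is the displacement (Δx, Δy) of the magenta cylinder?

(2.0, -2.2)

From the two frames, the magenta cylinder sits at roughly (5.9, 7.6) before and (7.9, 5.4) after.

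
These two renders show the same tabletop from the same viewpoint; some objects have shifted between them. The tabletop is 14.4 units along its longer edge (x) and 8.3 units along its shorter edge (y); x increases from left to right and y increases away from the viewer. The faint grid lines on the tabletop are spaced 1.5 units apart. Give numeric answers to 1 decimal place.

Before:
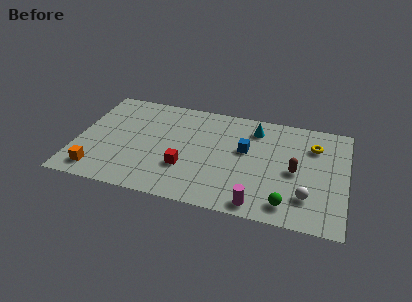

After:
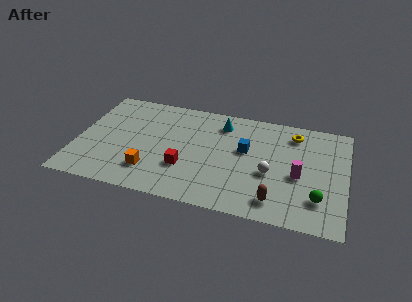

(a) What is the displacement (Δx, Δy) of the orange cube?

(2.8, 0.7)

The orange cube started near (1.3, 1.3) and ended near (4.1, 2.0).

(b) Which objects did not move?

the red cube and the blue cube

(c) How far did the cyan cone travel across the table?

1.8

From (9.4, 6.7) to (7.6, 6.7), the cyan cone covered √(1.8² + 0.0²) ≈ 1.8 units.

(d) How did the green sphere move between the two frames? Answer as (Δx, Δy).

(1.6, 0.8)

From the two frames, the green sphere sits at roughly (11.4, 1.3) before and (13.0, 2.1) after.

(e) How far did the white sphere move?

2.4

The white sphere moved from about (12.4, 2.1) to (10.4, 3.4), a distance of √(2.0² + 1.3²) ≈ 2.4.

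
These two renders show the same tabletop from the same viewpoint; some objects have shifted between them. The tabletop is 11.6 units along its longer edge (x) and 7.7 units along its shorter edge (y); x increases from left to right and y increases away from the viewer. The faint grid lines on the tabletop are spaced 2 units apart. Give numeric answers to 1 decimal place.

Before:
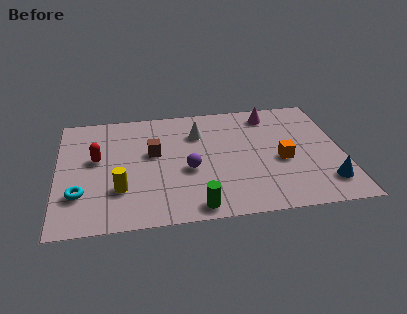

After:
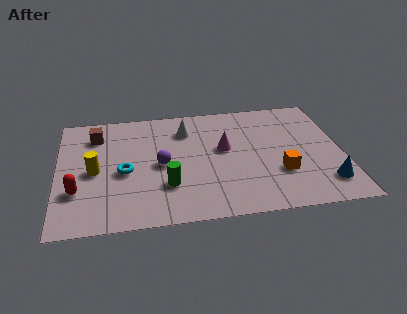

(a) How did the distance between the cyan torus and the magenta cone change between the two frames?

-4.8

They were about 9.0 units apart before and 4.2 after — 4.8 units closer together.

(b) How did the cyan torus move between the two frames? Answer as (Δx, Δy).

(1.8, 1.2)

From the two frames, the cyan torus sits at roughly (0.9, 2.2) before and (2.7, 3.4) after.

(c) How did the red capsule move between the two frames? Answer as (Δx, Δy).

(-0.8, -2.0)

From the two frames, the red capsule sits at roughly (1.6, 4.4) before and (0.8, 2.4) after.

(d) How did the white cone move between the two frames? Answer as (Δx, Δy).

(-0.5, 0.3)

From the two frames, the white cone sits at roughly (5.8, 5.6) before and (5.3, 5.9) after.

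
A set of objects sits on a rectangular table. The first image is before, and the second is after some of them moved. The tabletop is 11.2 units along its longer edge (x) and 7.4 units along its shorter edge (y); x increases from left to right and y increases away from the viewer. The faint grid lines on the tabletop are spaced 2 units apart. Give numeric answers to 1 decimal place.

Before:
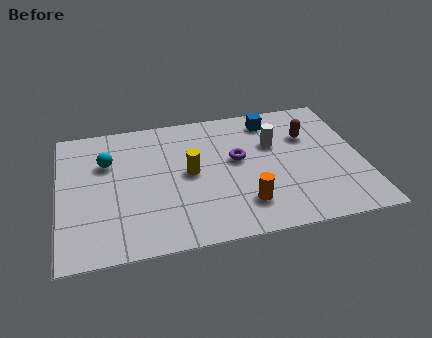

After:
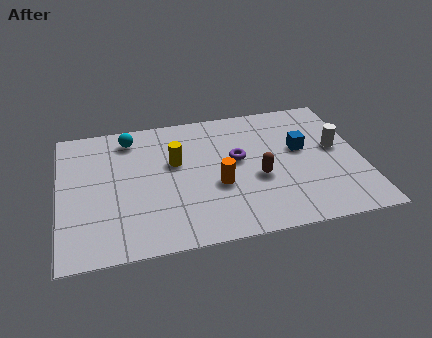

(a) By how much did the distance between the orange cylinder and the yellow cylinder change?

-0.6

Before: roughly 2.8 units apart; after: 2.2. That's 0.6 units closer together.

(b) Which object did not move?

the purple torus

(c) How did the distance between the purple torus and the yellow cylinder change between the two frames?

+0.5

The distance was about 1.8 in the first image and 2.3 in the second, so they moved 0.5 units further apart.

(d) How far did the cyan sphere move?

1.5

The cyan sphere moved from about (1.8, 5.0) to (2.7, 6.2), a distance of √(0.9² + 1.2²) ≈ 1.5.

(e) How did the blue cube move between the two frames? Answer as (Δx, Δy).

(1.0, -1.9)

From the two frames, the blue cube sits at roughly (8.0, 6.2) before and (9.0, 4.3) after.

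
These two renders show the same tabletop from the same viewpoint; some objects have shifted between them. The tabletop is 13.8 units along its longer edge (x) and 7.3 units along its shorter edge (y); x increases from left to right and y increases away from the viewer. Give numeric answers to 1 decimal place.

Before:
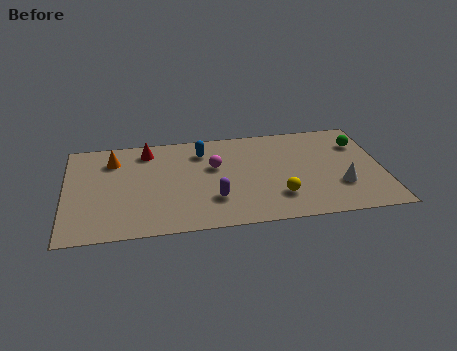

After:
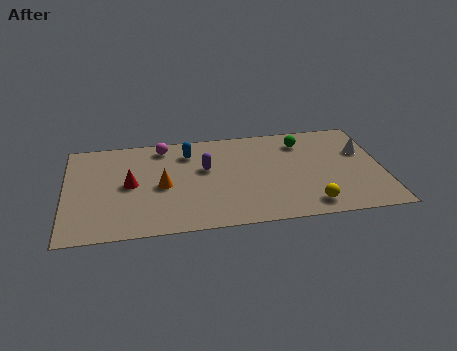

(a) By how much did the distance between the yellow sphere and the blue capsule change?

+1.9

Before: roughly 5.0 units apart; after: 6.9. That's 1.9 units further apart.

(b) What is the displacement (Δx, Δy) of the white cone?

(1.1, 2.4)

The white cone started near (11.9, 2.3) and ended near (13.0, 4.7).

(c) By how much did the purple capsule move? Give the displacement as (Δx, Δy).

(-0.3, 2.3)

The purple capsule started near (6.4, 2.1) and ended near (6.1, 4.4).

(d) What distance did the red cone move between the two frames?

2.5

From (3.6, 6.1) to (2.8, 3.7), the red cone covered √(0.8² + 2.4²) ≈ 2.5 units.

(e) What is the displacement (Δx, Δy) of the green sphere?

(-2.5, 0.5)

From the two frames, the green sphere sits at roughly (12.9, 5.3) before and (10.4, 5.8) after.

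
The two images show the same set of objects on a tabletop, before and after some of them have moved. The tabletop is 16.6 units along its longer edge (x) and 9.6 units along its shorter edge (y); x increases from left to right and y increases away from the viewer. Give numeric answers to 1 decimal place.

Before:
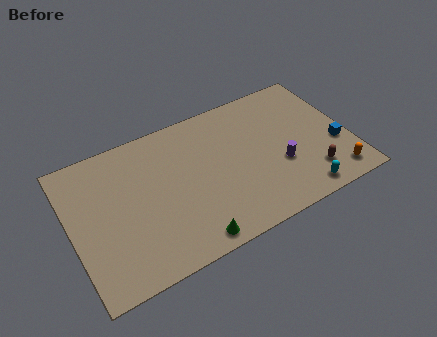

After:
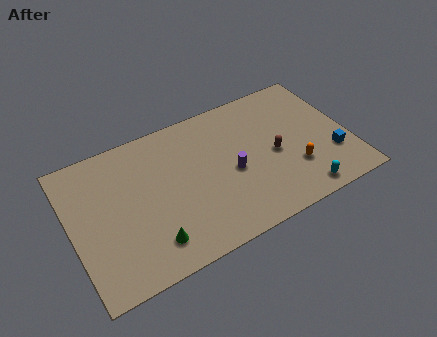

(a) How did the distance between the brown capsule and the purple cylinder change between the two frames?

+0.4

Before: roughly 2.2 units apart; after: 2.6. That's 0.4 units further apart.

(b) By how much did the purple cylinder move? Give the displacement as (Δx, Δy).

(-2.8, 0.8)

From the two frames, the purple cylinder sits at roughly (12.3, 3.5) before and (9.5, 4.3) after.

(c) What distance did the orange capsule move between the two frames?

2.7

The orange capsule was near (15.3, 1.4) before and (13.1, 2.9) after, so it travelled √(2.2² + 1.5²) ≈ 2.7 units.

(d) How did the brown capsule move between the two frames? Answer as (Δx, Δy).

(-1.9, 2.3)

The brown capsule was at about (14.0, 2.1) and moved to about (12.1, 4.4).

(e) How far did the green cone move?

2.4

The green cone moved from about (6.5, 1.0) to (4.3, 1.9), a distance of √(2.2² + 0.9²) ≈ 2.4.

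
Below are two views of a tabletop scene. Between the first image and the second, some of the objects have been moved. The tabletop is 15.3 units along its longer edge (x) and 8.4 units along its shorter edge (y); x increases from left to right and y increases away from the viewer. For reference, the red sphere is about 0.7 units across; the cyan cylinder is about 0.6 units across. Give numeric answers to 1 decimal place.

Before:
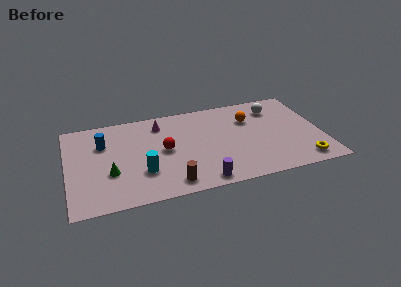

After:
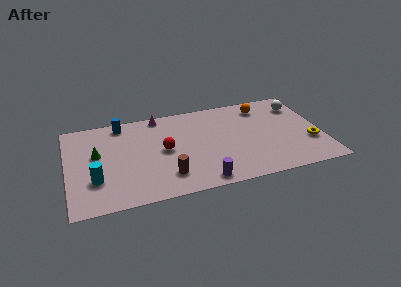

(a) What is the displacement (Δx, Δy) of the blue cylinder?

(1.2, 1.6)

The blue cylinder was at about (2.2, 5.8) and moved to about (3.4, 7.4).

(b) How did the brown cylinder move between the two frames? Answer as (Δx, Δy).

(-0.2, 0.7)

The brown cylinder started near (6.0, 1.2) and ended near (5.8, 1.9).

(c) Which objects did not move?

the red sphere and the purple cylinder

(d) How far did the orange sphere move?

1.3

From (11.1, 5.9) to (12.0, 6.9), the orange sphere covered √(0.9² + 1.0²) ≈ 1.3 units.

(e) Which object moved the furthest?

the cyan cylinder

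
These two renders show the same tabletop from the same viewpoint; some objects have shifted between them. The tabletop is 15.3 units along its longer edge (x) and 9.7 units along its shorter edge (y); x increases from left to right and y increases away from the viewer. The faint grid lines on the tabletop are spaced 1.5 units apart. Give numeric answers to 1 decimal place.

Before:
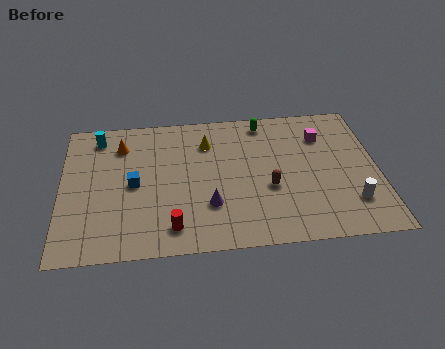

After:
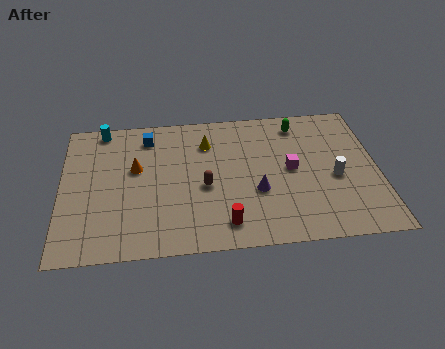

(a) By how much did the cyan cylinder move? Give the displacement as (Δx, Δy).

(0.2, 0.6)

The cyan cylinder started near (1.8, 8.2) and ended near (2.0, 8.8).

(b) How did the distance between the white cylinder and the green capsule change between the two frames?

-3.0

The distance was about 7.3 in the first image and 4.3 in the second, so they moved 3.0 units closer together.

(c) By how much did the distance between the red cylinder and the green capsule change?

-0.7

They were about 8.3 units apart before and 7.6 after — 0.7 units closer together.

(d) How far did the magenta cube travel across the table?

2.7

From (12.7, 7.2) to (11.1, 5.0), the magenta cube covered √(1.6² + 2.2²) ≈ 2.7 units.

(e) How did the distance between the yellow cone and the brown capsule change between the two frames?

-1.4

The distance was about 4.5 in the first image and 3.1 in the second, so they moved 1.4 units closer together.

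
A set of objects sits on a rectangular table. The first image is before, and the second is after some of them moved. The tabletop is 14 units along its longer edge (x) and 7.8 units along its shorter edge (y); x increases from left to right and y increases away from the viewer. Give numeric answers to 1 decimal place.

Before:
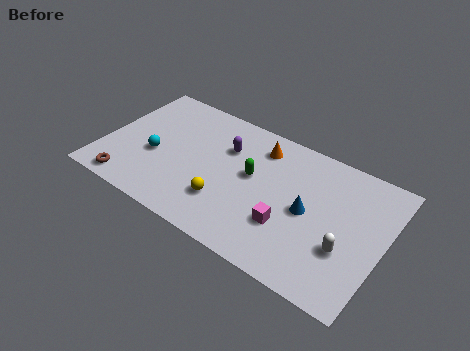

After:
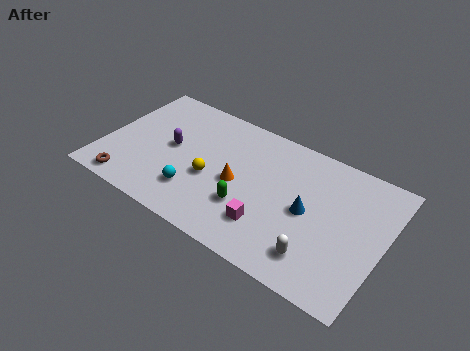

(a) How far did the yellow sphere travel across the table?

1.3

From (6.4, 2.2) to (5.5, 3.2), the yellow sphere covered √(0.9² + 1.0²) ≈ 1.3 units.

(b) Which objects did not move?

the brown torus and the blue cone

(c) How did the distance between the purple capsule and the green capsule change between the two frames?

+2.7

Before: roughly 1.8 units apart; after: 4.5. That's 2.7 units further apart.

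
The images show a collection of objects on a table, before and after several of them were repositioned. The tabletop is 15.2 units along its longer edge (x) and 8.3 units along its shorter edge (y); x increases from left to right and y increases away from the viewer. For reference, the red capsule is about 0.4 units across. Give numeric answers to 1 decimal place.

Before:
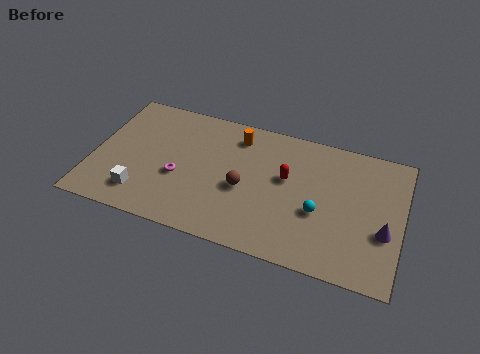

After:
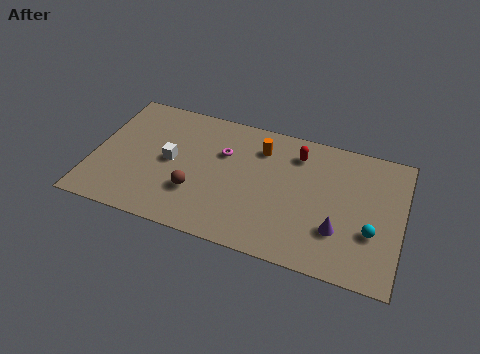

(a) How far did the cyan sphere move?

2.6

The cyan sphere was near (11.2, 3.3) before and (13.8, 2.9) after, so it travelled √(2.6² + 0.4²) ≈ 2.6 units.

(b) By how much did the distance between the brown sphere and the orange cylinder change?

+1.5

They were about 3.3 units apart before and 4.8 after — 1.5 units further apart.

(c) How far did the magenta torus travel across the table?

3.0

The magenta torus moved from about (4.3, 3.3) to (6.3, 5.5), a distance of √(2.0² + 2.2²) ≈ 3.0.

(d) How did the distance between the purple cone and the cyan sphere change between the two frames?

-1.6

The distance was about 3.2 in the first image and 1.6 in the second, so they moved 1.6 units closer together.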